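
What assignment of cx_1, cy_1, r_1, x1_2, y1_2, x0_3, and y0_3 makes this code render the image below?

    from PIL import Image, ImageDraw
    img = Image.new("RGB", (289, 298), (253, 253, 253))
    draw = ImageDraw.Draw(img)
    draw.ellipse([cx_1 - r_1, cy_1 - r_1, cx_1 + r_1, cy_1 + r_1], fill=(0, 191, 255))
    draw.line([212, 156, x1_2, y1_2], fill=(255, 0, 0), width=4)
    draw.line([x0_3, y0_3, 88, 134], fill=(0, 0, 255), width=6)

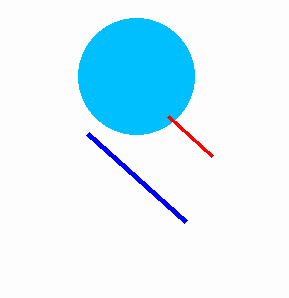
cx_1 = 136
cy_1 = 76
r_1 = 58
x1_2 = 168
y1_2 = 116
x0_3 = 186
y0_3 = 222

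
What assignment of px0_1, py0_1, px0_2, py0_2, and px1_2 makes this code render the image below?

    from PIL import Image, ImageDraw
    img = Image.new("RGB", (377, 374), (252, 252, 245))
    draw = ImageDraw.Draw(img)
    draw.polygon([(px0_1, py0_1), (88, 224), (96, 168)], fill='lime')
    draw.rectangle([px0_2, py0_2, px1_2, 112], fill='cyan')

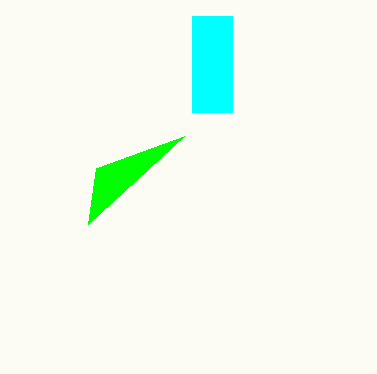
px0_1 = 184, py0_1 = 136, px0_2 = 192, py0_2 = 16, px1_2 = 232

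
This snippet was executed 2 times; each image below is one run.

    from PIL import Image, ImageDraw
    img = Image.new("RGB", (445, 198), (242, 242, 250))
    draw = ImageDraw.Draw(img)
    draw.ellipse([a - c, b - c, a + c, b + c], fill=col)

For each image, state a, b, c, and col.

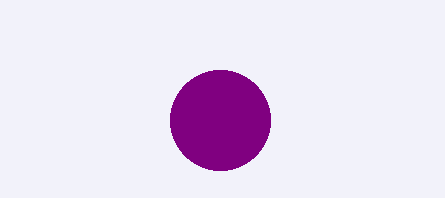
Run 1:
a = 220
b = 120
c = 50
col = 'purple'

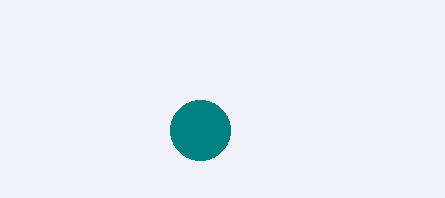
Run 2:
a = 200; b = 130; c = 30; col = 'teal'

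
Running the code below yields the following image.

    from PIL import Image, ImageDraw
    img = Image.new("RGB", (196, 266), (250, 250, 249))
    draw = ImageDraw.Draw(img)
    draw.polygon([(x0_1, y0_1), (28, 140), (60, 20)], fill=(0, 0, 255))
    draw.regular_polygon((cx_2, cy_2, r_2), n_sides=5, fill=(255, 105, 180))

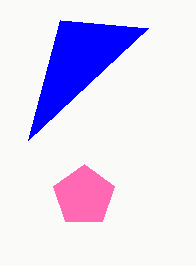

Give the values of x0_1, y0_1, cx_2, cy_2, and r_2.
x0_1 = 148; y0_1 = 28; cx_2 = 84; cy_2 = 196; r_2 = 32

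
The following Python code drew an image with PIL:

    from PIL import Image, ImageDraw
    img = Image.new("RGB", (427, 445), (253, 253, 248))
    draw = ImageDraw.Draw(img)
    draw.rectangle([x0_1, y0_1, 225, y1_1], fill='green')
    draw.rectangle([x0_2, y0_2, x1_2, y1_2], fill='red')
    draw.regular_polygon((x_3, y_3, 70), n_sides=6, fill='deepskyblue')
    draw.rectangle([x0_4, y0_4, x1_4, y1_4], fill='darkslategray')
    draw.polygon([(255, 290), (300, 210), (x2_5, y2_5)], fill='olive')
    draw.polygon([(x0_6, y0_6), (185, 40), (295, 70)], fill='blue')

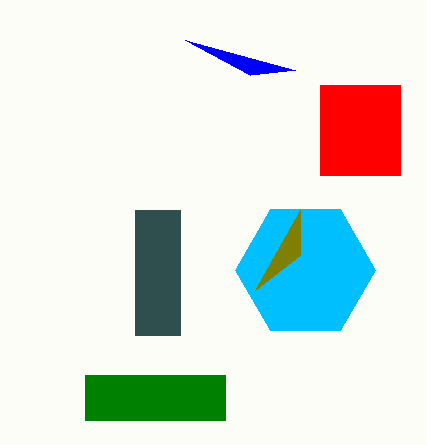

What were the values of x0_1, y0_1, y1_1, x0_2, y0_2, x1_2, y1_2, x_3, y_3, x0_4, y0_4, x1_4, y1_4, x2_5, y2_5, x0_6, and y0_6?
x0_1 = 85; y0_1 = 375; y1_1 = 420; x0_2 = 320; y0_2 = 85; x1_2 = 400; y1_2 = 175; x_3 = 305; y_3 = 270; x0_4 = 135; y0_4 = 210; x1_4 = 180; y1_4 = 335; x2_5 = 300; y2_5 = 255; x0_6 = 250; y0_6 = 75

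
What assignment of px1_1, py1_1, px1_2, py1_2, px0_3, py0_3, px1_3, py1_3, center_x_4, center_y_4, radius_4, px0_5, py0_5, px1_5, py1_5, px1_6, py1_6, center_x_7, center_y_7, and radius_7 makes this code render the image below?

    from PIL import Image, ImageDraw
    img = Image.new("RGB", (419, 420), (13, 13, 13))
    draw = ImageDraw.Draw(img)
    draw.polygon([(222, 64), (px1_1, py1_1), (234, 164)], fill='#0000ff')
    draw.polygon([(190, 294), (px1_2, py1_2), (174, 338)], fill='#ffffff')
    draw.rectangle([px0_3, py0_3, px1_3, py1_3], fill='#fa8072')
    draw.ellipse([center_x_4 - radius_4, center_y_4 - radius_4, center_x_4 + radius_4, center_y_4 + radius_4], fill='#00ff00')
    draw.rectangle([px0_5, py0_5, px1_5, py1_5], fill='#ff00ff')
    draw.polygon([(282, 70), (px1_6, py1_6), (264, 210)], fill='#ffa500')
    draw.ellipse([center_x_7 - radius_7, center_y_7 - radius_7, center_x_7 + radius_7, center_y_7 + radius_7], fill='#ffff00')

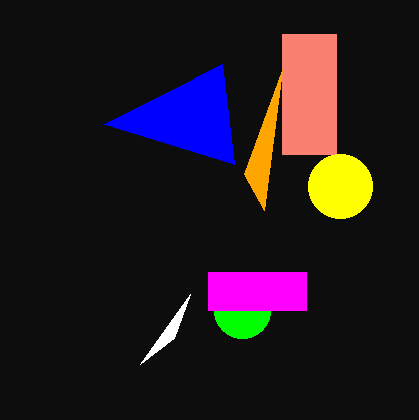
px1_1 = 104
py1_1 = 124
px1_2 = 140
py1_2 = 364
px0_3 = 282
py0_3 = 34
px1_3 = 336
py1_3 = 154
center_x_4 = 242
center_y_4 = 310
radius_4 = 28
px0_5 = 208
py0_5 = 272
px1_5 = 306
py1_5 = 310
px1_6 = 244
py1_6 = 174
center_x_7 = 340
center_y_7 = 186
radius_7 = 32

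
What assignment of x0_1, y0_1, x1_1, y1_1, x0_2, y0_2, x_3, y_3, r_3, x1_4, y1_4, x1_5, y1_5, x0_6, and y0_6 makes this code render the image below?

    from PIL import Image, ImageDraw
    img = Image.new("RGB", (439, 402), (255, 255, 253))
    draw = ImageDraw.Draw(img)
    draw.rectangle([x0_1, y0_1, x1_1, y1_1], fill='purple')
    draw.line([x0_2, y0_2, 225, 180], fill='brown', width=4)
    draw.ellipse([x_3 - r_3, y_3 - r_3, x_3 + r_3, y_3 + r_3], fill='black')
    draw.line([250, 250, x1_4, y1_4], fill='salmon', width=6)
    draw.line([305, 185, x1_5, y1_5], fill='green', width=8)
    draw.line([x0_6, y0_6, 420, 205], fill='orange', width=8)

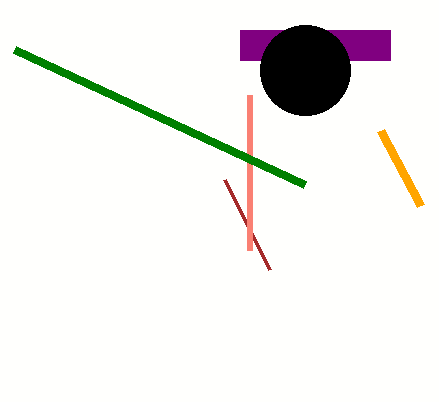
x0_1 = 240, y0_1 = 30, x1_1 = 390, y1_1 = 60, x0_2 = 270, y0_2 = 270, x_3 = 305, y_3 = 70, r_3 = 45, x1_4 = 250, y1_4 = 95, x1_5 = 15, y1_5 = 50, x0_6 = 380, y0_6 = 130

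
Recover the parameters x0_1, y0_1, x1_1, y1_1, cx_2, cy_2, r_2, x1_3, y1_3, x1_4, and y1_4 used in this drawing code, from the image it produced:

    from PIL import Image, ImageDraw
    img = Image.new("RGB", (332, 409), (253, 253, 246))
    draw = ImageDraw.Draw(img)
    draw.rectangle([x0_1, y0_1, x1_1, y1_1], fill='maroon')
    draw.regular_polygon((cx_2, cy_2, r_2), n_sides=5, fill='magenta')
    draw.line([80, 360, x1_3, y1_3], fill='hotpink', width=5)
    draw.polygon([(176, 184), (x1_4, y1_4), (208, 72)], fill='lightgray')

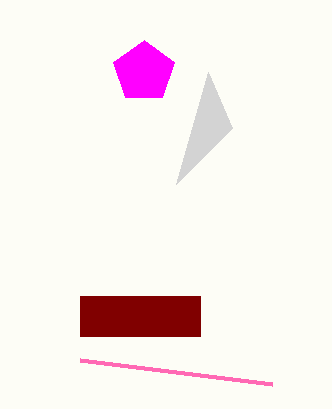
x0_1 = 80; y0_1 = 296; x1_1 = 200; y1_1 = 336; cx_2 = 144; cy_2 = 72; r_2 = 32; x1_3 = 272; y1_3 = 384; x1_4 = 232; y1_4 = 128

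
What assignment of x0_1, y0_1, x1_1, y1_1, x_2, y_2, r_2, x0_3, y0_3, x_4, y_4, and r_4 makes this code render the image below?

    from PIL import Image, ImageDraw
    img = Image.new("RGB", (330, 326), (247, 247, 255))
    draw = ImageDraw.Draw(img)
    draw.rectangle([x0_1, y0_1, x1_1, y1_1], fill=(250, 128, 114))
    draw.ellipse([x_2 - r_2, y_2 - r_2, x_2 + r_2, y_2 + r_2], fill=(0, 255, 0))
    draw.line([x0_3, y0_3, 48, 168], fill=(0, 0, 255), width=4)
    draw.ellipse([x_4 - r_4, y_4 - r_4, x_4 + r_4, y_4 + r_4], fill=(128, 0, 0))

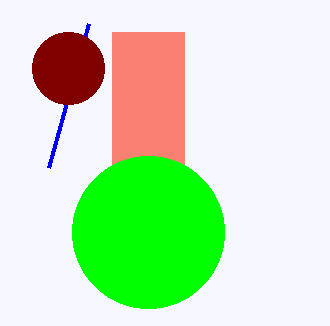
x0_1 = 112
y0_1 = 32
x1_1 = 184
y1_1 = 164
x_2 = 148
y_2 = 232
r_2 = 76
x0_3 = 88
y0_3 = 24
x_4 = 68
y_4 = 68
r_4 = 36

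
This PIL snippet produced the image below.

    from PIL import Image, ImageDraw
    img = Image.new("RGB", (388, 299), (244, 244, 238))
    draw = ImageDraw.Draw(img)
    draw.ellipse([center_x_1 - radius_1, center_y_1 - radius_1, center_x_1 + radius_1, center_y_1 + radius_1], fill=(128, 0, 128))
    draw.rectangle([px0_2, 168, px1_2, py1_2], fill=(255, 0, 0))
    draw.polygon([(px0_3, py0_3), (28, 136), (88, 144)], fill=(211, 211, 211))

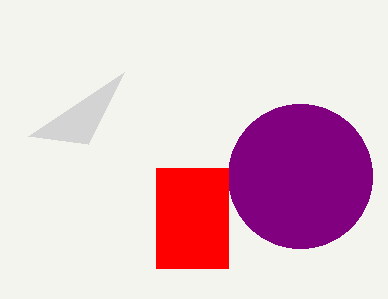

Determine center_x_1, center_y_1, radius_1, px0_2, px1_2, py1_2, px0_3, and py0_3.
center_x_1 = 300, center_y_1 = 176, radius_1 = 72, px0_2 = 156, px1_2 = 228, py1_2 = 268, px0_3 = 124, py0_3 = 72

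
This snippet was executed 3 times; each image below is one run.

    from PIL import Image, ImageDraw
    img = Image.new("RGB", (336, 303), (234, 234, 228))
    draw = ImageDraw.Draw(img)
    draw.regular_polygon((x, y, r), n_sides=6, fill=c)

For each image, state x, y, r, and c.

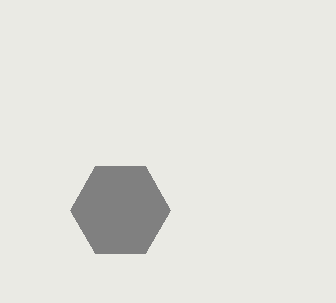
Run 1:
x = 120, y = 210, r = 50, c = 'gray'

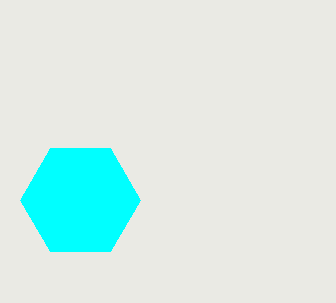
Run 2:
x = 80; y = 200; r = 60; c = 'cyan'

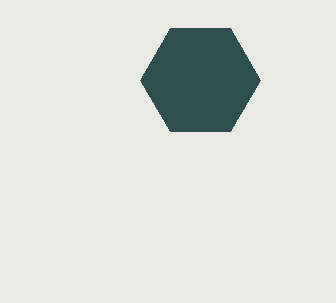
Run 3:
x = 200, y = 80, r = 60, c = 'darkslategray'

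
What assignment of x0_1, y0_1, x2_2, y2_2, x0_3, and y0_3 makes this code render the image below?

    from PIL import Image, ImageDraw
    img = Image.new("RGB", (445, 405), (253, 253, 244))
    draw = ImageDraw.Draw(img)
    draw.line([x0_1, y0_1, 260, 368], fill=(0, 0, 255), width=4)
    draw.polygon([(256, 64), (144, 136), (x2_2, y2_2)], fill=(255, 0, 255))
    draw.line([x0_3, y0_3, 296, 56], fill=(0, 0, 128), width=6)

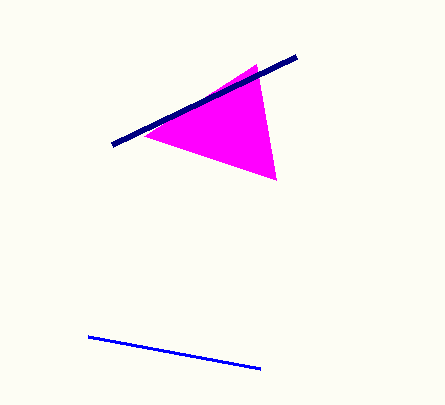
x0_1 = 88
y0_1 = 336
x2_2 = 276
y2_2 = 180
x0_3 = 112
y0_3 = 144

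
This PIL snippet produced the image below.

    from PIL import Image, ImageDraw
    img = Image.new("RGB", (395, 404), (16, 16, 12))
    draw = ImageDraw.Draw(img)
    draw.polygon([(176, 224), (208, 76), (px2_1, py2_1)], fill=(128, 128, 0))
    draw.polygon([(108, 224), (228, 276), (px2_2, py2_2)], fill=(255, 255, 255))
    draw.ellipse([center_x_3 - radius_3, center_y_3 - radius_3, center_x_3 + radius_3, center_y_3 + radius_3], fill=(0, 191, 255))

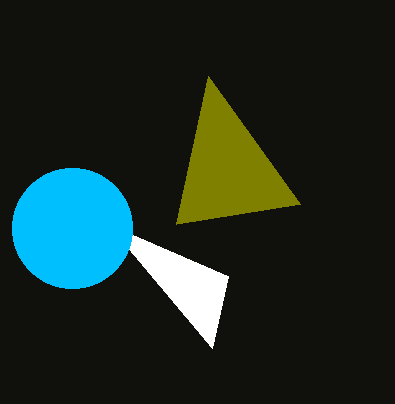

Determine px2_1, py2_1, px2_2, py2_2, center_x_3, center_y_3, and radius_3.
px2_1 = 300; py2_1 = 204; px2_2 = 212; py2_2 = 348; center_x_3 = 72; center_y_3 = 228; radius_3 = 60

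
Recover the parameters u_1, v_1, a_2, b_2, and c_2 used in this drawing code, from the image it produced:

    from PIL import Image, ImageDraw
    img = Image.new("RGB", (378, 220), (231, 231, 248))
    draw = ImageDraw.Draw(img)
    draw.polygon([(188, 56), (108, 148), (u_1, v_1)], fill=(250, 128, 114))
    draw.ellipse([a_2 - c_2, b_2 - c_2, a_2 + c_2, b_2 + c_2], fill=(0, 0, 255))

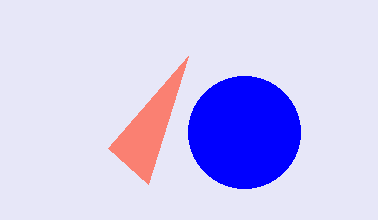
u_1 = 148, v_1 = 184, a_2 = 244, b_2 = 132, c_2 = 56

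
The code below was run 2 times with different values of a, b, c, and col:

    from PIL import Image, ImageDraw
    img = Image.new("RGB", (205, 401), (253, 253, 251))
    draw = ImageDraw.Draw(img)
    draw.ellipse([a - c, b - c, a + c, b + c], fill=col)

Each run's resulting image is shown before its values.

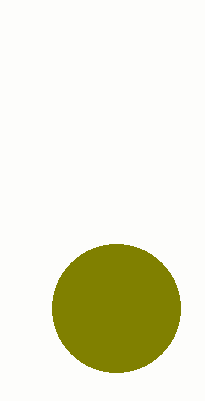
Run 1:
a = 116, b = 308, c = 64, col = 'olive'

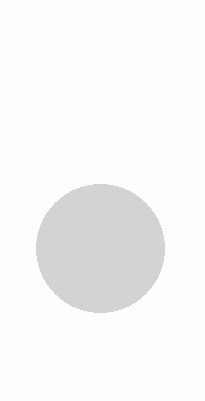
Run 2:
a = 100
b = 248
c = 64
col = 'lightgray'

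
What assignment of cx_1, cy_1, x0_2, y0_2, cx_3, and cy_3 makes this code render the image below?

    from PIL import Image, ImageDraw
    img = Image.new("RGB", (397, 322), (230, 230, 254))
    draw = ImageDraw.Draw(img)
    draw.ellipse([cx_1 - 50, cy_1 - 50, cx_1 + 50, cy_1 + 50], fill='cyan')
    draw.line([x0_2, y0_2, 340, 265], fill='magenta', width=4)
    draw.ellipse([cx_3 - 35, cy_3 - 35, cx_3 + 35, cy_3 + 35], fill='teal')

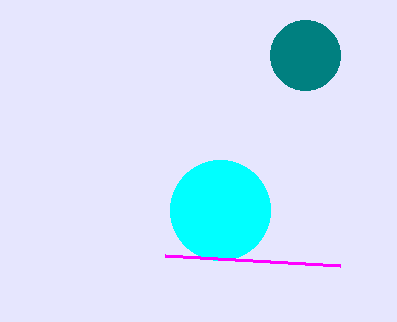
cx_1 = 220; cy_1 = 210; x0_2 = 165; y0_2 = 255; cx_3 = 305; cy_3 = 55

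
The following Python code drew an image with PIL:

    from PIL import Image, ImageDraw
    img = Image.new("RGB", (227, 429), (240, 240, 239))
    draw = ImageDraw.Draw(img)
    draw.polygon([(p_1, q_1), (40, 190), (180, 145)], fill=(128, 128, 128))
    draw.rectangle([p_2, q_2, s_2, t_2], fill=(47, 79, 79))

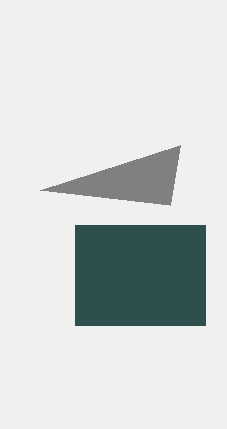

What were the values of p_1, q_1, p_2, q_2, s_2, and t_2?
p_1 = 170
q_1 = 205
p_2 = 75
q_2 = 225
s_2 = 205
t_2 = 325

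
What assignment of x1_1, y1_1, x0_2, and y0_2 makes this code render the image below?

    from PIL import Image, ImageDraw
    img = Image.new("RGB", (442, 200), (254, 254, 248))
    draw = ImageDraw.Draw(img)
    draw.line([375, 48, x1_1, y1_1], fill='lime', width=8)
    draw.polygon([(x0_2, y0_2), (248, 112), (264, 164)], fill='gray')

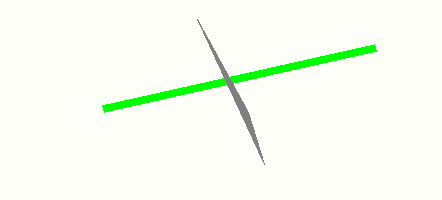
x1_1 = 103
y1_1 = 109
x0_2 = 197
y0_2 = 19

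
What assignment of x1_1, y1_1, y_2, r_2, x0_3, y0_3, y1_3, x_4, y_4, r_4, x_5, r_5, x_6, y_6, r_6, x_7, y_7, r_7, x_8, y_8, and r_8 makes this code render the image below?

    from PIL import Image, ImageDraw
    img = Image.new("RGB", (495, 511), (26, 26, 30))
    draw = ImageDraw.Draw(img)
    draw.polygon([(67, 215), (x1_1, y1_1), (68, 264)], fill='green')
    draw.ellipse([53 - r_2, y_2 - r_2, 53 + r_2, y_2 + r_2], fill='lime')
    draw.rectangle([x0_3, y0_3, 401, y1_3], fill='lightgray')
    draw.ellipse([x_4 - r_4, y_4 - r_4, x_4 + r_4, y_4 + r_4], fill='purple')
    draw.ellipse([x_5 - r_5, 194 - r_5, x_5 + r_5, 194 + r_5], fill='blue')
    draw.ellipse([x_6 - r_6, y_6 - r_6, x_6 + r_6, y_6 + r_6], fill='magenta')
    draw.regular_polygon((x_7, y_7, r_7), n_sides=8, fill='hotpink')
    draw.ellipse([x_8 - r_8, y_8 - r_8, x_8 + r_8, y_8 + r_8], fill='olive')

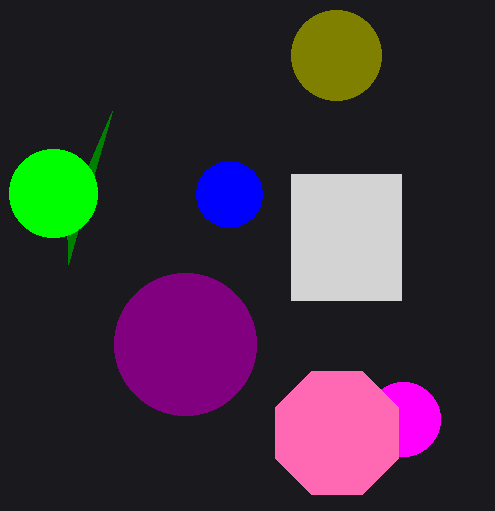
x1_1 = 112
y1_1 = 111
y_2 = 193
r_2 = 44
x0_3 = 291
y0_3 = 174
y1_3 = 300
x_4 = 185
y_4 = 344
r_4 = 71
x_5 = 229
r_5 = 33
x_6 = 403
y_6 = 419
r_6 = 37
x_7 = 337
y_7 = 433
r_7 = 67
x_8 = 336
y_8 = 55
r_8 = 45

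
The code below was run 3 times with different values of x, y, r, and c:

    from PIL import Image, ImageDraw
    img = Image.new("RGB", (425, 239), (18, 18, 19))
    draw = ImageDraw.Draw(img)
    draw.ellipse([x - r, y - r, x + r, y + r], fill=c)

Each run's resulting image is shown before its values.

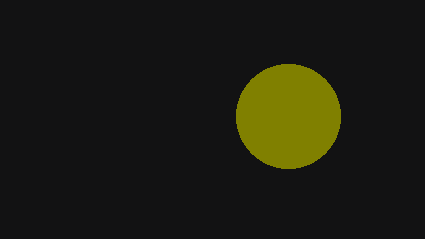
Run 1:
x = 288; y = 116; r = 52; c = 'olive'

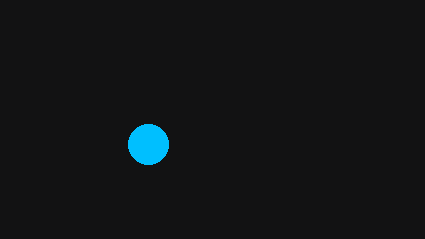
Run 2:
x = 148, y = 144, r = 20, c = 'deepskyblue'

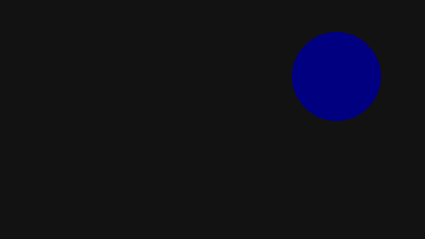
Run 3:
x = 336, y = 76, r = 44, c = 'navy'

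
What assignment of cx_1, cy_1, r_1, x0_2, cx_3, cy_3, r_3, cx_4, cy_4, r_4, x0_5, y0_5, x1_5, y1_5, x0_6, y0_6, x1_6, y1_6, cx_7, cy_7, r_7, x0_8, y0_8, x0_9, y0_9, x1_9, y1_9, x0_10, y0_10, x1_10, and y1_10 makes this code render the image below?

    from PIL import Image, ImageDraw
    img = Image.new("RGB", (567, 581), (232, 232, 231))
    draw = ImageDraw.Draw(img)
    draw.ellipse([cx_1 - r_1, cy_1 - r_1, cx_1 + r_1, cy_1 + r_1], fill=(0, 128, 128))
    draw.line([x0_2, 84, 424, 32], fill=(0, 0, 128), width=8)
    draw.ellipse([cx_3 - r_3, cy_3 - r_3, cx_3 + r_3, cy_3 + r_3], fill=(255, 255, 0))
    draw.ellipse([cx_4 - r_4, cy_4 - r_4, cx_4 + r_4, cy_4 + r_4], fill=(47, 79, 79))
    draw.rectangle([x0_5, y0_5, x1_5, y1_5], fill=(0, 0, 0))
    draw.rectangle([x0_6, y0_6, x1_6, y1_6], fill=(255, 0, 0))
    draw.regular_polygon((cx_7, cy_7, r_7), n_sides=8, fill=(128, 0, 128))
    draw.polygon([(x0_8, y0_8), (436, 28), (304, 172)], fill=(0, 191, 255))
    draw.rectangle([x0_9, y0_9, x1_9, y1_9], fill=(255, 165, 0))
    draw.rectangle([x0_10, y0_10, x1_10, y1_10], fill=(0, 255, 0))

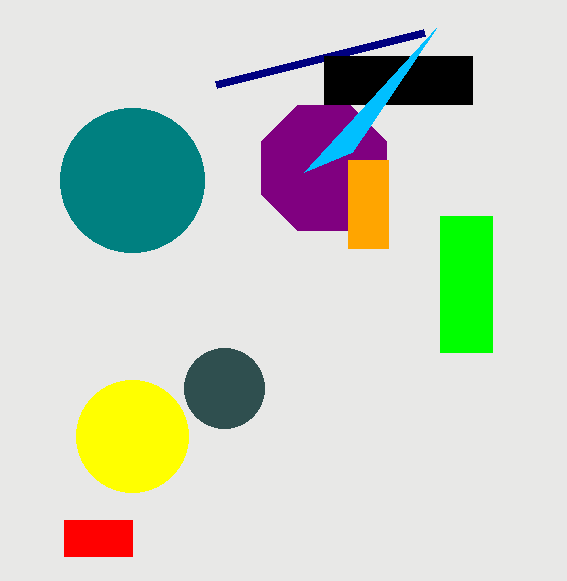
cx_1 = 132; cy_1 = 180; r_1 = 72; x0_2 = 216; cx_3 = 132; cy_3 = 436; r_3 = 56; cx_4 = 224; cy_4 = 388; r_4 = 40; x0_5 = 324; y0_5 = 56; x1_5 = 472; y1_5 = 104; x0_6 = 64; y0_6 = 520; x1_6 = 132; y1_6 = 556; cx_7 = 324; cy_7 = 168; r_7 = 68; x0_8 = 352; y0_8 = 152; x0_9 = 348; y0_9 = 160; x1_9 = 388; y1_9 = 248; x0_10 = 440; y0_10 = 216; x1_10 = 492; y1_10 = 352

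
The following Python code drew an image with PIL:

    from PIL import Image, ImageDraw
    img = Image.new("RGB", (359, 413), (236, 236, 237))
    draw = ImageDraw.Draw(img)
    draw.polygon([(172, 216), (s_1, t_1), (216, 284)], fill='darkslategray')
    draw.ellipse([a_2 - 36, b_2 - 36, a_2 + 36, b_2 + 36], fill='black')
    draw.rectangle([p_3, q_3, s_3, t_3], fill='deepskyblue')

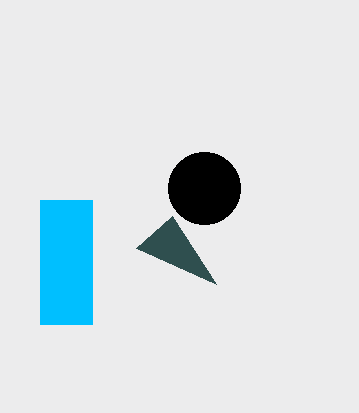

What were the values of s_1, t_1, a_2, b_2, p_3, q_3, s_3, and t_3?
s_1 = 136
t_1 = 248
a_2 = 204
b_2 = 188
p_3 = 40
q_3 = 200
s_3 = 92
t_3 = 324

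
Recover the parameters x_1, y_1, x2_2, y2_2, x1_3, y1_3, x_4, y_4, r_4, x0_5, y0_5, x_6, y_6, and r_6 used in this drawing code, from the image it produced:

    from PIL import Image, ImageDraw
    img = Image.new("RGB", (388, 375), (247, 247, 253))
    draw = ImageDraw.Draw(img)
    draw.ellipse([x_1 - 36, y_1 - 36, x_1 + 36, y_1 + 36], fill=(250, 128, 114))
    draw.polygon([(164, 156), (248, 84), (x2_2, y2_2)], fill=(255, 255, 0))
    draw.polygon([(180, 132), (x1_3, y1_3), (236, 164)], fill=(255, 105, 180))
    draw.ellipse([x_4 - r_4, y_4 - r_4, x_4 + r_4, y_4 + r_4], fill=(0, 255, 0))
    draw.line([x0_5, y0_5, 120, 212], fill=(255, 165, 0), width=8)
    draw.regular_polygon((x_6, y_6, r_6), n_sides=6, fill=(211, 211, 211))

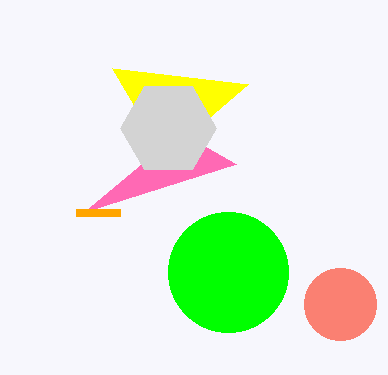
x_1 = 340
y_1 = 304
x2_2 = 112
y2_2 = 68
x1_3 = 84
y1_3 = 212
x_4 = 228
y_4 = 272
r_4 = 60
x0_5 = 76
y0_5 = 212
x_6 = 168
y_6 = 128
r_6 = 48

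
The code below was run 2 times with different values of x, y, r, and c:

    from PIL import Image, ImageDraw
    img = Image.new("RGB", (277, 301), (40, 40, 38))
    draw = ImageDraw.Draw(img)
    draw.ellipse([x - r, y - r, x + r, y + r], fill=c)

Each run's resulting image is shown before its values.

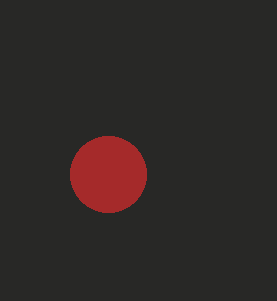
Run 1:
x = 108, y = 174, r = 38, c = 'brown'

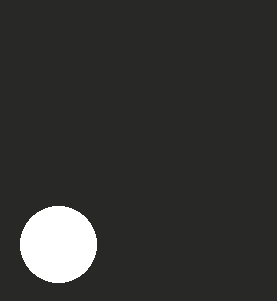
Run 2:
x = 58; y = 244; r = 38; c = 'white'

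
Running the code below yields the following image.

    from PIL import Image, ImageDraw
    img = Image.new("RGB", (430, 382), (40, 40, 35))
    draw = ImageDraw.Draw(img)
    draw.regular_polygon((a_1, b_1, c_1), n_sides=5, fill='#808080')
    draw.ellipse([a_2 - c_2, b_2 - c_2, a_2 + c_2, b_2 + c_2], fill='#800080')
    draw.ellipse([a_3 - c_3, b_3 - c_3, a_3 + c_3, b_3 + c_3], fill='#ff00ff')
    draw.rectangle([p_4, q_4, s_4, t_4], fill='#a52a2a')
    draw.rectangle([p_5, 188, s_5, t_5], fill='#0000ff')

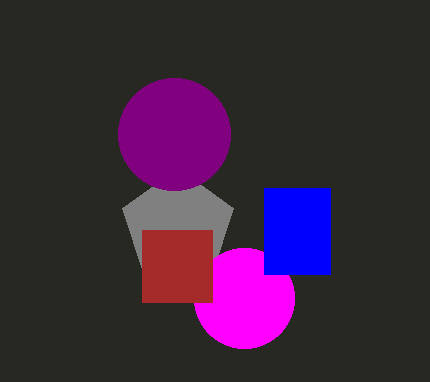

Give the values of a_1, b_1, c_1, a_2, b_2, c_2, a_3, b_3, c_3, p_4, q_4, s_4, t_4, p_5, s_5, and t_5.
a_1 = 178; b_1 = 226; c_1 = 58; a_2 = 174; b_2 = 134; c_2 = 56; a_3 = 244; b_3 = 298; c_3 = 50; p_4 = 142; q_4 = 230; s_4 = 212; t_4 = 302; p_5 = 264; s_5 = 330; t_5 = 274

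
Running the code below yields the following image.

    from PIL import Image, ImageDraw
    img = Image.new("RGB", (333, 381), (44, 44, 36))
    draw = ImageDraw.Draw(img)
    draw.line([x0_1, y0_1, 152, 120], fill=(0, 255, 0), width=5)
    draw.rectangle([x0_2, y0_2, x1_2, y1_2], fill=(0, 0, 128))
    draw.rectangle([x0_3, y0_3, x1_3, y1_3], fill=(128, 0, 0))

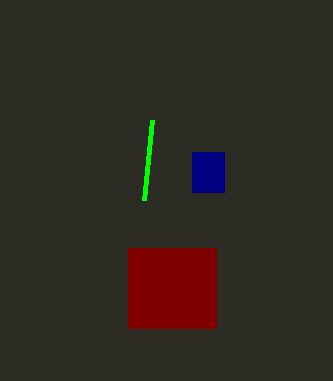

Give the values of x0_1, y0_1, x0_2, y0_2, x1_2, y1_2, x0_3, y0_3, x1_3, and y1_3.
x0_1 = 144; y0_1 = 200; x0_2 = 192; y0_2 = 152; x1_2 = 224; y1_2 = 192; x0_3 = 128; y0_3 = 248; x1_3 = 216; y1_3 = 328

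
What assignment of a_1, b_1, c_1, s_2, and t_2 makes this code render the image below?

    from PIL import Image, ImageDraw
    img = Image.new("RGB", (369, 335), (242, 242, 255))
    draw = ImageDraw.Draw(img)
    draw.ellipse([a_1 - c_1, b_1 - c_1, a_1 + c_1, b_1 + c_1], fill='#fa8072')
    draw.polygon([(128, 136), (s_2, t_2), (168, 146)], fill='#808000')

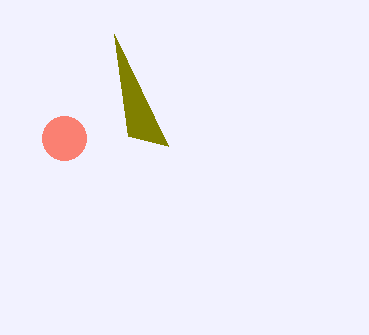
a_1 = 64, b_1 = 138, c_1 = 22, s_2 = 114, t_2 = 34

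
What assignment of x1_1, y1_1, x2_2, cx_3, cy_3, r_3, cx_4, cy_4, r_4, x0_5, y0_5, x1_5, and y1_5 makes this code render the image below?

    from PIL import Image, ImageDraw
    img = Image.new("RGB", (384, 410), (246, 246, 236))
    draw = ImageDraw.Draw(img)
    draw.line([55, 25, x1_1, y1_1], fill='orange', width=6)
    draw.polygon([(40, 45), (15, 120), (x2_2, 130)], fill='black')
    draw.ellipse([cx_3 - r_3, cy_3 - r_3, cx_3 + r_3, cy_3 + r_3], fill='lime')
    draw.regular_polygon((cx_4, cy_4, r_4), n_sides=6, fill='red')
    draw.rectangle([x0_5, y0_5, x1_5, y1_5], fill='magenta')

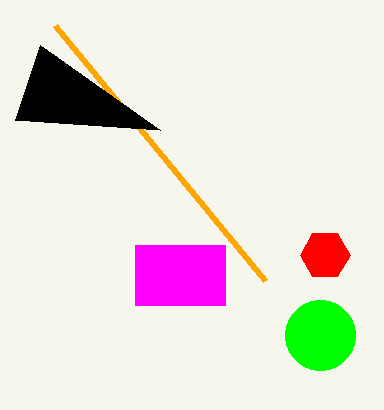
x1_1 = 265
y1_1 = 280
x2_2 = 160
cx_3 = 320
cy_3 = 335
r_3 = 35
cx_4 = 325
cy_4 = 255
r_4 = 25
x0_5 = 135
y0_5 = 245
x1_5 = 225
y1_5 = 305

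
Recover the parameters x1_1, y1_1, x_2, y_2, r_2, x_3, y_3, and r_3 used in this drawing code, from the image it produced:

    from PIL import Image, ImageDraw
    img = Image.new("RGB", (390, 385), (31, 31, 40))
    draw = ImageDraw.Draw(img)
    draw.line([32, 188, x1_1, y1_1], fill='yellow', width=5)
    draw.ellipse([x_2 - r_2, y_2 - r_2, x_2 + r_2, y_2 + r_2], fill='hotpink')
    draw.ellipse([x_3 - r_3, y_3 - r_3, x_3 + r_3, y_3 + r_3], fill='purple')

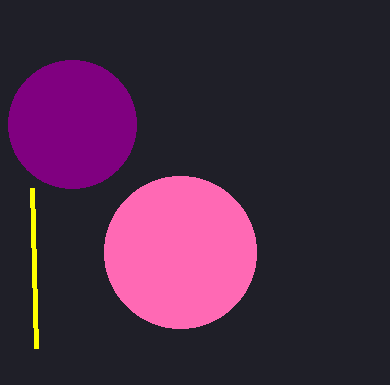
x1_1 = 36; y1_1 = 348; x_2 = 180; y_2 = 252; r_2 = 76; x_3 = 72; y_3 = 124; r_3 = 64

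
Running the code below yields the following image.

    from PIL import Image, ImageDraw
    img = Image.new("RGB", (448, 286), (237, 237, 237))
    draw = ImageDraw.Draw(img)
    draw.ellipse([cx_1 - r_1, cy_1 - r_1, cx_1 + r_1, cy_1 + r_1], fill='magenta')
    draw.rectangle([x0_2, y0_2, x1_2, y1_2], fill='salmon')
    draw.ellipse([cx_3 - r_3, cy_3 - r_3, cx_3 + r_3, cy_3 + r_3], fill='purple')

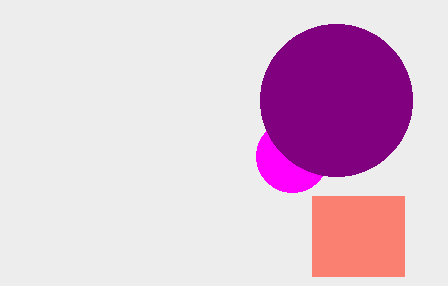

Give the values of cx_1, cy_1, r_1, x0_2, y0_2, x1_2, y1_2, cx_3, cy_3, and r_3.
cx_1 = 292; cy_1 = 156; r_1 = 36; x0_2 = 312; y0_2 = 196; x1_2 = 404; y1_2 = 276; cx_3 = 336; cy_3 = 100; r_3 = 76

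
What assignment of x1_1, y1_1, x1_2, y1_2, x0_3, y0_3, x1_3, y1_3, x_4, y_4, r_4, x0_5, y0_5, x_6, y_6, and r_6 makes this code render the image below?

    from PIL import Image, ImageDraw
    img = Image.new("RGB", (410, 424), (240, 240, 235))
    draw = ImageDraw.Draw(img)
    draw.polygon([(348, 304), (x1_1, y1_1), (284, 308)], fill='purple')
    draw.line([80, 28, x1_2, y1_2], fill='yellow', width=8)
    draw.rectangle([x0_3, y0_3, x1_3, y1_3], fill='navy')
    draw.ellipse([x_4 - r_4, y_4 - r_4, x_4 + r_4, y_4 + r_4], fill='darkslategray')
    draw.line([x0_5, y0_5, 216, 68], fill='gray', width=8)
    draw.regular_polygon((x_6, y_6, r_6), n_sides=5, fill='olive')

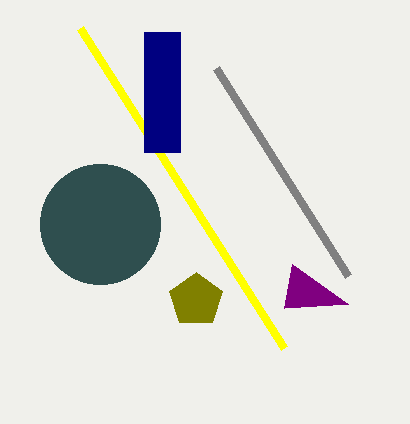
x1_1 = 292
y1_1 = 264
x1_2 = 284
y1_2 = 348
x0_3 = 144
y0_3 = 32
x1_3 = 180
y1_3 = 152
x_4 = 100
y_4 = 224
r_4 = 60
x0_5 = 348
y0_5 = 276
x_6 = 196
y_6 = 300
r_6 = 28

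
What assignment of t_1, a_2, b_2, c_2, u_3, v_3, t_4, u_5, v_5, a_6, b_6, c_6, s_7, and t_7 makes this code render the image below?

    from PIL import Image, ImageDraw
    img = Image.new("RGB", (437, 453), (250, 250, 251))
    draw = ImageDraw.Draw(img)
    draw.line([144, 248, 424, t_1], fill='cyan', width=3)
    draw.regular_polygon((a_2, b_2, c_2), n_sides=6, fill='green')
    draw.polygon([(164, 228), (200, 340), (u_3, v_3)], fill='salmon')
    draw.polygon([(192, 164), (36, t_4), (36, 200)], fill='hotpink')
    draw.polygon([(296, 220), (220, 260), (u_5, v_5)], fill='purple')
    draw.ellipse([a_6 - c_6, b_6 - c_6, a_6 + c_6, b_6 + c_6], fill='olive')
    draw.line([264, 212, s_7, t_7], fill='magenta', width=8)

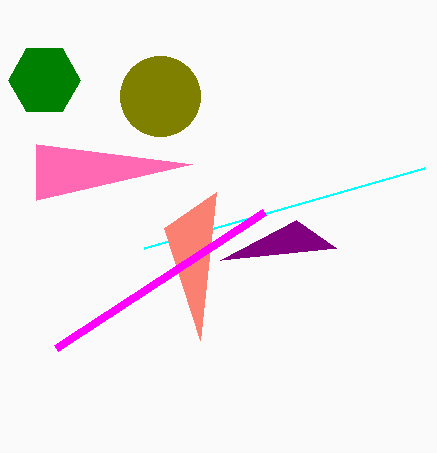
t_1 = 168
a_2 = 44
b_2 = 80
c_2 = 36
u_3 = 216
v_3 = 192
t_4 = 144
u_5 = 336
v_5 = 248
a_6 = 160
b_6 = 96
c_6 = 40
s_7 = 56
t_7 = 348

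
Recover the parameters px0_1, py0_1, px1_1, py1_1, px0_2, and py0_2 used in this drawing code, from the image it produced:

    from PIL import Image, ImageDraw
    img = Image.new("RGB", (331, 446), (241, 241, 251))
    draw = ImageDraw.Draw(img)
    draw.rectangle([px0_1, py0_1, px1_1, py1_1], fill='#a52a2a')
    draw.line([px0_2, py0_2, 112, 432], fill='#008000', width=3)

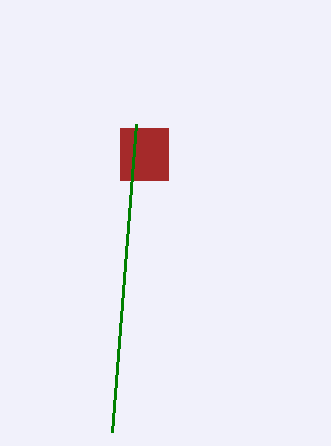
px0_1 = 120; py0_1 = 128; px1_1 = 168; py1_1 = 180; px0_2 = 136; py0_2 = 124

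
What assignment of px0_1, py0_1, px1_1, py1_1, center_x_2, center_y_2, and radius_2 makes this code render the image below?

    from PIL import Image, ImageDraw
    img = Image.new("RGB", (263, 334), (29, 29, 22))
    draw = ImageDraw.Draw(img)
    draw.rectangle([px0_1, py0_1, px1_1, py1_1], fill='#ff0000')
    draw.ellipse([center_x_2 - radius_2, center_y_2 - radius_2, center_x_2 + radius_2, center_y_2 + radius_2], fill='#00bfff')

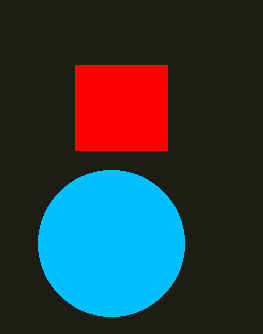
px0_1 = 75, py0_1 = 65, px1_1 = 167, py1_1 = 150, center_x_2 = 111, center_y_2 = 243, radius_2 = 73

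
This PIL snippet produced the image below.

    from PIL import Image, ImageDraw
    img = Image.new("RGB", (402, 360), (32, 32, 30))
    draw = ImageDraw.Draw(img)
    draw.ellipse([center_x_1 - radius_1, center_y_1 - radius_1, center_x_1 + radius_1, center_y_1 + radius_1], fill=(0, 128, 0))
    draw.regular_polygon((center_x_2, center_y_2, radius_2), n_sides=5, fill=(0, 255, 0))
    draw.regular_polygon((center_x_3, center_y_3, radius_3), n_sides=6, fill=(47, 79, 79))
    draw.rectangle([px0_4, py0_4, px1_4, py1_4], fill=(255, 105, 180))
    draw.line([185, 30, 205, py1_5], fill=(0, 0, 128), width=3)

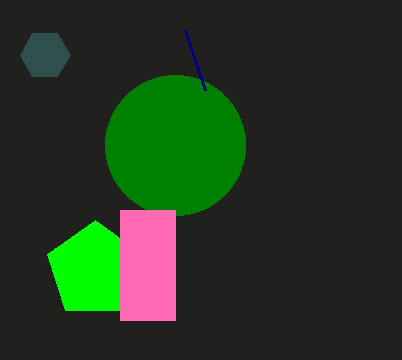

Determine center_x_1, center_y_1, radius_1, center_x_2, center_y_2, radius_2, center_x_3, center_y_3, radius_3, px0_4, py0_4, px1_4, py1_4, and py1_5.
center_x_1 = 175; center_y_1 = 145; radius_1 = 70; center_x_2 = 95; center_y_2 = 270; radius_2 = 50; center_x_3 = 45; center_y_3 = 55; radius_3 = 25; px0_4 = 120; py0_4 = 210; px1_4 = 175; py1_4 = 320; py1_5 = 90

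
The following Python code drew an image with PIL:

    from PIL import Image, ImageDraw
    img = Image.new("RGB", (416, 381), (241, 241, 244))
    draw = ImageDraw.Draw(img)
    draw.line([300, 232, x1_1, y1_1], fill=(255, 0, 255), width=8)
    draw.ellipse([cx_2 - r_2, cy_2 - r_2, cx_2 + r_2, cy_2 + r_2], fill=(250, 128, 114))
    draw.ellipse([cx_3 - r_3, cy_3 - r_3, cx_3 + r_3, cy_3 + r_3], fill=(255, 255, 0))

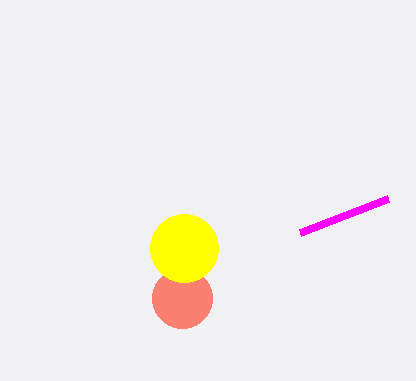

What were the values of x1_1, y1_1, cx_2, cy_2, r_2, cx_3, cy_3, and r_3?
x1_1 = 388
y1_1 = 198
cx_2 = 182
cy_2 = 298
r_2 = 30
cx_3 = 184
cy_3 = 248
r_3 = 34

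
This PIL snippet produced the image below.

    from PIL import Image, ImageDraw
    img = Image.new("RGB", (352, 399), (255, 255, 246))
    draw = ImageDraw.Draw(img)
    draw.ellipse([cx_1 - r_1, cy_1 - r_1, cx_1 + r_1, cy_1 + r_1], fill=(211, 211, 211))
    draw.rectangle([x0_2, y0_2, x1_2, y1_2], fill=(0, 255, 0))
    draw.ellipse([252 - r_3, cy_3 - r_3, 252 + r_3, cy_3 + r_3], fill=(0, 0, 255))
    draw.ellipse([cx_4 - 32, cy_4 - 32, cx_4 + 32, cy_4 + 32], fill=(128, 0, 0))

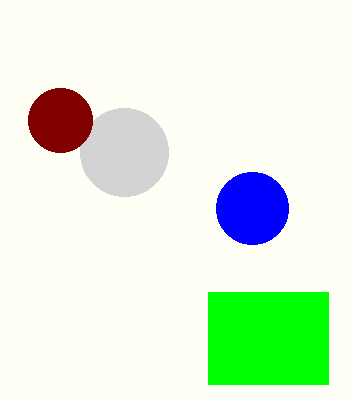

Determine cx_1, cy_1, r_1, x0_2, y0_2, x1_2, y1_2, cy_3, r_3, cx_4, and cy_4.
cx_1 = 124; cy_1 = 152; r_1 = 44; x0_2 = 208; y0_2 = 292; x1_2 = 328; y1_2 = 384; cy_3 = 208; r_3 = 36; cx_4 = 60; cy_4 = 120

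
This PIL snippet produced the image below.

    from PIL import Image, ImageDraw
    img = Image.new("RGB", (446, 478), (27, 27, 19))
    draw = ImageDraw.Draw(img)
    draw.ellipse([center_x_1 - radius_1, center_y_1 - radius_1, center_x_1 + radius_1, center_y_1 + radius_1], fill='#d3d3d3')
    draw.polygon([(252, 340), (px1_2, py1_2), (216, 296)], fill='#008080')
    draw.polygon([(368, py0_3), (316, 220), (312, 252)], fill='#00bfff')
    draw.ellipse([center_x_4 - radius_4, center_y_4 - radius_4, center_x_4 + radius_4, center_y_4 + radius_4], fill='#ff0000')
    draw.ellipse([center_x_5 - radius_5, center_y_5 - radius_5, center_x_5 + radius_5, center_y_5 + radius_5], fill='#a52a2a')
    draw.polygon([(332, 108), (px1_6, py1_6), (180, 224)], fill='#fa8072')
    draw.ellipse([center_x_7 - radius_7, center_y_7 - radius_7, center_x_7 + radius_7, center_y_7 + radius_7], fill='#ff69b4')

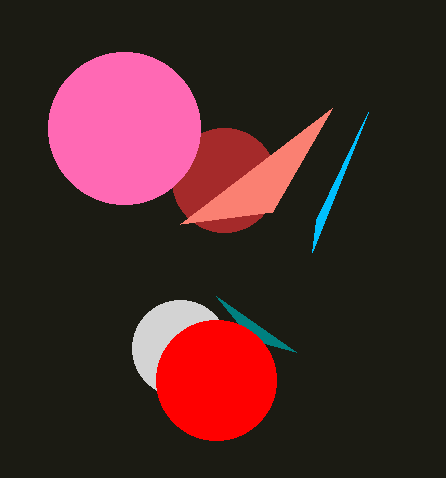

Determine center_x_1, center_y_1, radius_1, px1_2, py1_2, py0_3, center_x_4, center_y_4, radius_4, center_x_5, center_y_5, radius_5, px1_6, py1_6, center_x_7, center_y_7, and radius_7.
center_x_1 = 180; center_y_1 = 348; radius_1 = 48; px1_2 = 296; py1_2 = 352; py0_3 = 112; center_x_4 = 216; center_y_4 = 380; radius_4 = 60; center_x_5 = 224; center_y_5 = 180; radius_5 = 52; px1_6 = 272; py1_6 = 212; center_x_7 = 124; center_y_7 = 128; radius_7 = 76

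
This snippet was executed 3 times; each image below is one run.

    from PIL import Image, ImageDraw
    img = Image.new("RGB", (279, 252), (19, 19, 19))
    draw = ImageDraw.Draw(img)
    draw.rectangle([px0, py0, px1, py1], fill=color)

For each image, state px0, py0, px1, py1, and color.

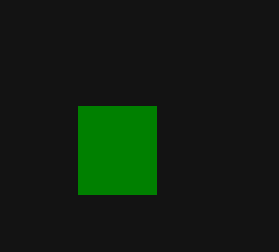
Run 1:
px0 = 78, py0 = 106, px1 = 156, py1 = 194, color = 'green'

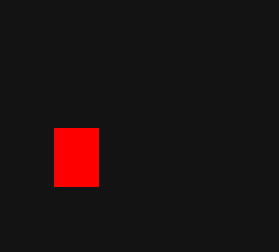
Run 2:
px0 = 54, py0 = 128, px1 = 98, py1 = 186, color = 'red'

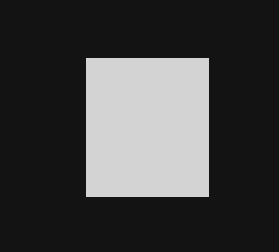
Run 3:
px0 = 86; py0 = 58; px1 = 208; py1 = 196; color = 'lightgray'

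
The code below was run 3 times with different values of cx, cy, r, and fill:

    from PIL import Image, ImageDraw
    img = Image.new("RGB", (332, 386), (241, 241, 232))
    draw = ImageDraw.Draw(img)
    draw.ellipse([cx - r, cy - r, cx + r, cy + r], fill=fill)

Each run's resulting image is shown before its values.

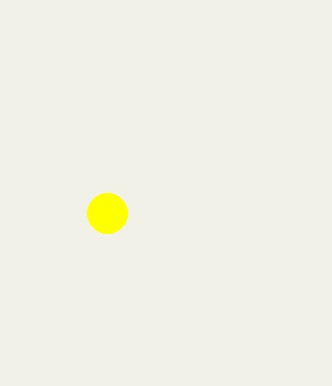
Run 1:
cx = 107
cy = 213
r = 20
fill = 'yellow'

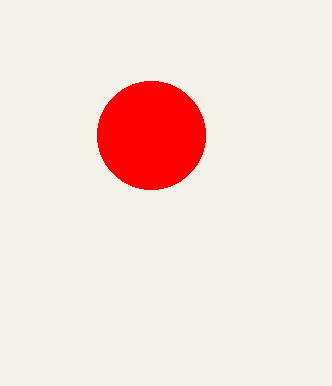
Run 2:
cx = 151, cy = 135, r = 54, fill = 'red'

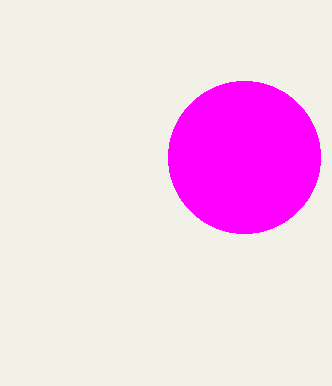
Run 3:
cx = 244; cy = 157; r = 76; fill = 'magenta'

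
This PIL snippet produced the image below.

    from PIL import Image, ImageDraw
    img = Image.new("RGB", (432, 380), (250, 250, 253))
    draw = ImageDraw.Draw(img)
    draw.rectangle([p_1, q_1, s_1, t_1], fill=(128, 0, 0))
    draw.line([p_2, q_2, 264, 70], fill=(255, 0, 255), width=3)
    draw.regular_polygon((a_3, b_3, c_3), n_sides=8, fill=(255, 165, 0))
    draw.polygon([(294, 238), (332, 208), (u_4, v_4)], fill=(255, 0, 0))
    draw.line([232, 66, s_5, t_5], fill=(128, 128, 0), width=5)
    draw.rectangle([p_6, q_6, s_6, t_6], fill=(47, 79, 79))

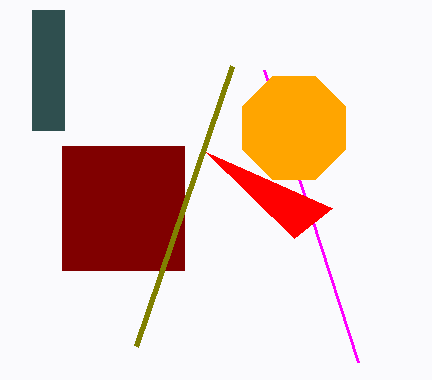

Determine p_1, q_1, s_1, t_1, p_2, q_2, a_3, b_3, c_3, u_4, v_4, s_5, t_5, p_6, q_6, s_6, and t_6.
p_1 = 62; q_1 = 146; s_1 = 184; t_1 = 270; p_2 = 358; q_2 = 362; a_3 = 294; b_3 = 128; c_3 = 56; u_4 = 206; v_4 = 152; s_5 = 136; t_5 = 346; p_6 = 32; q_6 = 10; s_6 = 64; t_6 = 130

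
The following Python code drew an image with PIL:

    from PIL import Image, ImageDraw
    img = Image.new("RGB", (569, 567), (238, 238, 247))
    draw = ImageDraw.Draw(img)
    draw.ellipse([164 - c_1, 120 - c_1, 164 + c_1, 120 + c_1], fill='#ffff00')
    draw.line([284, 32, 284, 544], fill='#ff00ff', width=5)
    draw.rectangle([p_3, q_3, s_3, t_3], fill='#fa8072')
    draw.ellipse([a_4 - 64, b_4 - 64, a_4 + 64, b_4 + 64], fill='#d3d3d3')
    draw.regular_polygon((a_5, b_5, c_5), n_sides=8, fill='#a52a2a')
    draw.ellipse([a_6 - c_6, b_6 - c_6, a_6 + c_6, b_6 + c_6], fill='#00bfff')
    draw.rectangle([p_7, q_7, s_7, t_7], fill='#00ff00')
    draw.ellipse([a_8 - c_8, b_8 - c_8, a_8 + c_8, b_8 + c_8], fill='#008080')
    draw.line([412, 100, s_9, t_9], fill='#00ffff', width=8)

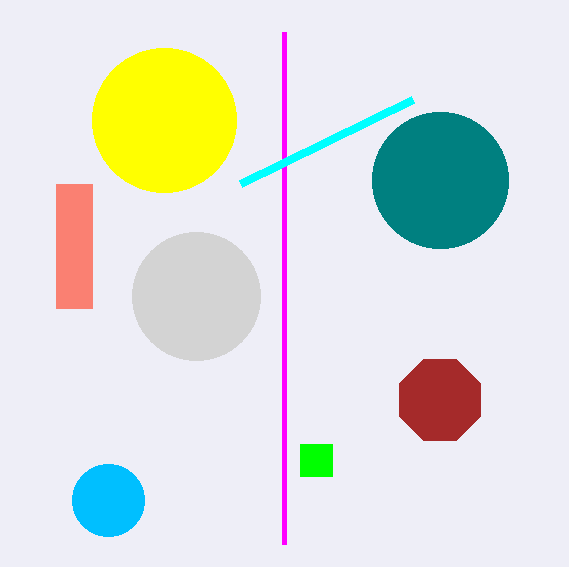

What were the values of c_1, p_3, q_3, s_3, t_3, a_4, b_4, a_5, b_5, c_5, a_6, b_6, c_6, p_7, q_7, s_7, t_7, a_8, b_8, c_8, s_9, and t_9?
c_1 = 72; p_3 = 56; q_3 = 184; s_3 = 92; t_3 = 308; a_4 = 196; b_4 = 296; a_5 = 440; b_5 = 400; c_5 = 44; a_6 = 108; b_6 = 500; c_6 = 36; p_7 = 300; q_7 = 444; s_7 = 332; t_7 = 476; a_8 = 440; b_8 = 180; c_8 = 68; s_9 = 240; t_9 = 184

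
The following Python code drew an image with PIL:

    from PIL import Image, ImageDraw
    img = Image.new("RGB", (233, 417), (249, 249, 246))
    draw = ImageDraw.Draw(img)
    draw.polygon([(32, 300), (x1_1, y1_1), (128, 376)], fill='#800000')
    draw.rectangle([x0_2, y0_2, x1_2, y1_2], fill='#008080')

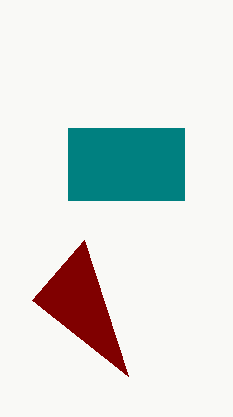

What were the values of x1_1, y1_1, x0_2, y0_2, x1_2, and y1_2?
x1_1 = 84; y1_1 = 240; x0_2 = 68; y0_2 = 128; x1_2 = 184; y1_2 = 200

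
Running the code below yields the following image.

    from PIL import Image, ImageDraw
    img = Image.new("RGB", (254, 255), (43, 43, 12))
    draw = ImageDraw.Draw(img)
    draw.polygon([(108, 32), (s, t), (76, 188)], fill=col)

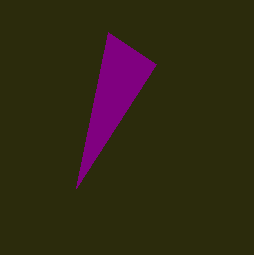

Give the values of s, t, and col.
s = 156; t = 64; col = 'purple'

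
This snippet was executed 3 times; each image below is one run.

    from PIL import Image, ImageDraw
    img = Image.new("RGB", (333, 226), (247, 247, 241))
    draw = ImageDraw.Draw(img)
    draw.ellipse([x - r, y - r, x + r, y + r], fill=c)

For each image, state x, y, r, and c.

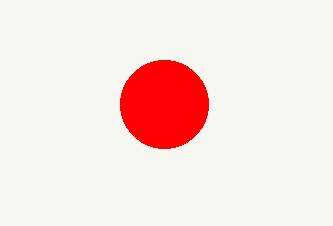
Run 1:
x = 164, y = 104, r = 44, c = 'red'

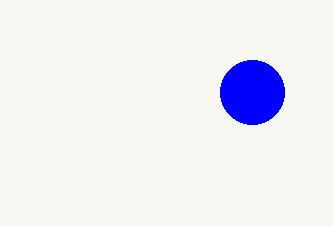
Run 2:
x = 252, y = 92, r = 32, c = 'blue'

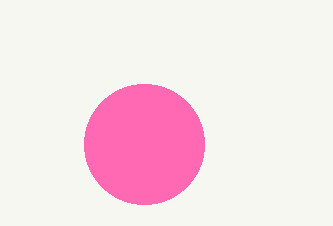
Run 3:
x = 144
y = 144
r = 60
c = 'hotpink'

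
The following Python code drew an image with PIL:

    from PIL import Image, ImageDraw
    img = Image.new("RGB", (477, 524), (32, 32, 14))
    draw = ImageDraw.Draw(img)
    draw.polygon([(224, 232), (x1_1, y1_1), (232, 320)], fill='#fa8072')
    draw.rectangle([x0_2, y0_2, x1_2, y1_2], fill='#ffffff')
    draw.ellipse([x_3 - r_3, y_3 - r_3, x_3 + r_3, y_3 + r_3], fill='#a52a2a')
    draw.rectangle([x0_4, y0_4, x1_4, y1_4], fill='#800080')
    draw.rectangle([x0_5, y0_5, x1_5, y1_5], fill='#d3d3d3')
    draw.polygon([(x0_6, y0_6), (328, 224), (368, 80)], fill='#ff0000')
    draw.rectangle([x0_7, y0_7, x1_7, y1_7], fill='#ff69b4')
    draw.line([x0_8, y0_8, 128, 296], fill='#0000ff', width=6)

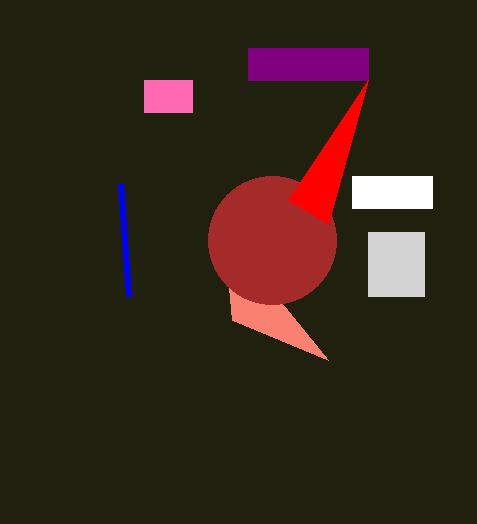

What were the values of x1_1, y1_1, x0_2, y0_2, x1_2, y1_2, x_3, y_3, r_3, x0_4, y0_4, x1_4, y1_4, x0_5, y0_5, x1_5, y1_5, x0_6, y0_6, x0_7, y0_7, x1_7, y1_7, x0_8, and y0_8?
x1_1 = 328, y1_1 = 360, x0_2 = 352, y0_2 = 176, x1_2 = 432, y1_2 = 208, x_3 = 272, y_3 = 240, r_3 = 64, x0_4 = 248, y0_4 = 48, x1_4 = 368, y1_4 = 80, x0_5 = 368, y0_5 = 232, x1_5 = 424, y1_5 = 296, x0_6 = 288, y0_6 = 200, x0_7 = 144, y0_7 = 80, x1_7 = 192, y1_7 = 112, x0_8 = 120, y0_8 = 184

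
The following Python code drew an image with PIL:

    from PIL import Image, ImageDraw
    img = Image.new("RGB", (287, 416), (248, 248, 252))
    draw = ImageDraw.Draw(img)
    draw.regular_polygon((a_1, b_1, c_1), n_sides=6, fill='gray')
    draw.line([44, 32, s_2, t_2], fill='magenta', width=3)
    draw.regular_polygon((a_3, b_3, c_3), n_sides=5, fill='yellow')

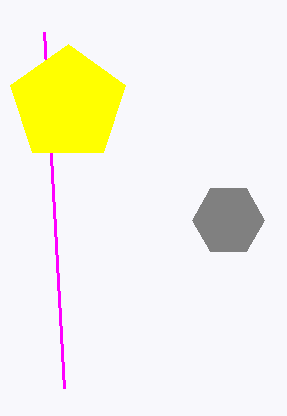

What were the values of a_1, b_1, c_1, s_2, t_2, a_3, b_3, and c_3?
a_1 = 228; b_1 = 220; c_1 = 36; s_2 = 64; t_2 = 388; a_3 = 68; b_3 = 104; c_3 = 60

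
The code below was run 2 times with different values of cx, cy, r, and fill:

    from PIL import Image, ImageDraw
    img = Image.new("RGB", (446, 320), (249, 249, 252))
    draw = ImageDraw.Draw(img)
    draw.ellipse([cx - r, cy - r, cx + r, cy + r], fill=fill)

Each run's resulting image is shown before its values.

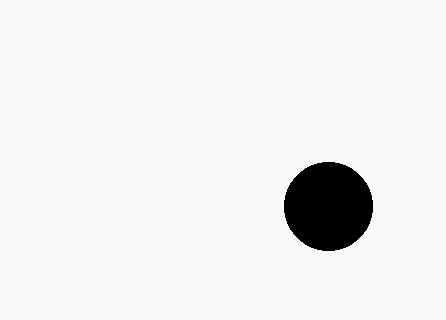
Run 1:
cx = 328, cy = 206, r = 44, fill = 'black'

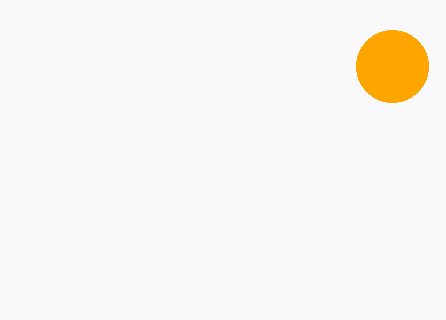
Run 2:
cx = 392, cy = 66, r = 36, fill = 'orange'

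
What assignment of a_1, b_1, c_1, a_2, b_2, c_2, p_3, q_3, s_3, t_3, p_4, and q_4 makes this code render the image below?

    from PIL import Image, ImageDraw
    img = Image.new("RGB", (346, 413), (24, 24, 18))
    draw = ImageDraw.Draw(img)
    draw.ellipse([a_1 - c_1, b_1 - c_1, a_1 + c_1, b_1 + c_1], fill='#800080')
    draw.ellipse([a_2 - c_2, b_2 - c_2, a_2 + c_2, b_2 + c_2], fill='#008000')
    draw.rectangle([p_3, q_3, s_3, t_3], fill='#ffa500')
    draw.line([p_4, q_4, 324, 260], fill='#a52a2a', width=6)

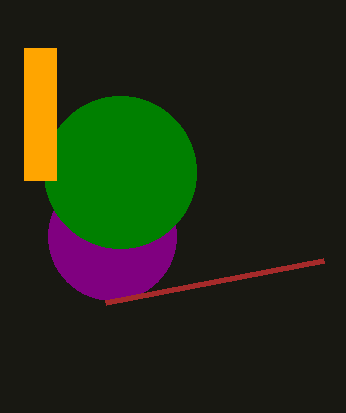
a_1 = 112
b_1 = 236
c_1 = 64
a_2 = 120
b_2 = 172
c_2 = 76
p_3 = 24
q_3 = 48
s_3 = 56
t_3 = 180
p_4 = 106
q_4 = 302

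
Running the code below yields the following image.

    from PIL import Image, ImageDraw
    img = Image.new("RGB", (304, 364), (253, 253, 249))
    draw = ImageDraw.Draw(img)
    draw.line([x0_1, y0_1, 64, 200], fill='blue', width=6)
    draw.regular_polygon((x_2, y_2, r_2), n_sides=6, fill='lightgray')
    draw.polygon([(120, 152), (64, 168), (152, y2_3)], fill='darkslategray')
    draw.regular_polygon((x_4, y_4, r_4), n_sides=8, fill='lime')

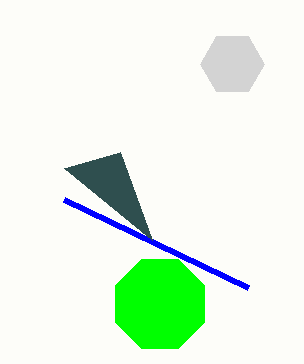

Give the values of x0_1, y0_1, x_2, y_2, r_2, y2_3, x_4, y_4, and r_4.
x0_1 = 248
y0_1 = 288
x_2 = 232
y_2 = 64
r_2 = 32
y2_3 = 240
x_4 = 160
y_4 = 304
r_4 = 48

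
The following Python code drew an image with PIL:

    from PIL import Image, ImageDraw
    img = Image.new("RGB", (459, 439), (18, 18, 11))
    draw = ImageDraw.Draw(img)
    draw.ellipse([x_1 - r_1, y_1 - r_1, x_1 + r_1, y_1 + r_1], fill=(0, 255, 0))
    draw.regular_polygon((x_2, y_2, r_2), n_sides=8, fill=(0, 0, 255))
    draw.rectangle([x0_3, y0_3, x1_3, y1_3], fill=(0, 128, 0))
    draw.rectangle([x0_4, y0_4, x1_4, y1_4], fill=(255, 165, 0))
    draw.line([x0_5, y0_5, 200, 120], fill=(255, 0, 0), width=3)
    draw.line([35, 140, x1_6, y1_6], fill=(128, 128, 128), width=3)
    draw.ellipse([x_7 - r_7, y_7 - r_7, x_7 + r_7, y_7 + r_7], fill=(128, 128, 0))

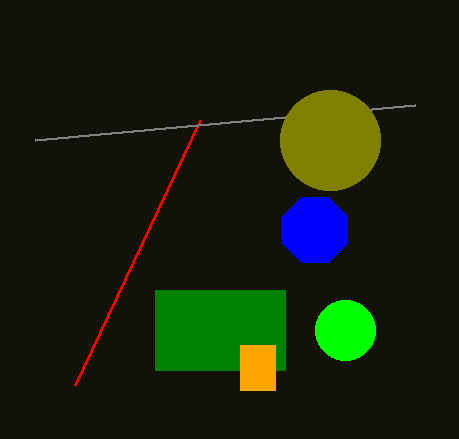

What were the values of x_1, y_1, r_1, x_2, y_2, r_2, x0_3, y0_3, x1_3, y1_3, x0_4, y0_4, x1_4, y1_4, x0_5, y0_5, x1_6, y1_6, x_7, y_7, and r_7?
x_1 = 345
y_1 = 330
r_1 = 30
x_2 = 315
y_2 = 230
r_2 = 35
x0_3 = 155
y0_3 = 290
x1_3 = 285
y1_3 = 370
x0_4 = 240
y0_4 = 345
x1_4 = 275
y1_4 = 390
x0_5 = 75
y0_5 = 385
x1_6 = 415
y1_6 = 105
x_7 = 330
y_7 = 140
r_7 = 50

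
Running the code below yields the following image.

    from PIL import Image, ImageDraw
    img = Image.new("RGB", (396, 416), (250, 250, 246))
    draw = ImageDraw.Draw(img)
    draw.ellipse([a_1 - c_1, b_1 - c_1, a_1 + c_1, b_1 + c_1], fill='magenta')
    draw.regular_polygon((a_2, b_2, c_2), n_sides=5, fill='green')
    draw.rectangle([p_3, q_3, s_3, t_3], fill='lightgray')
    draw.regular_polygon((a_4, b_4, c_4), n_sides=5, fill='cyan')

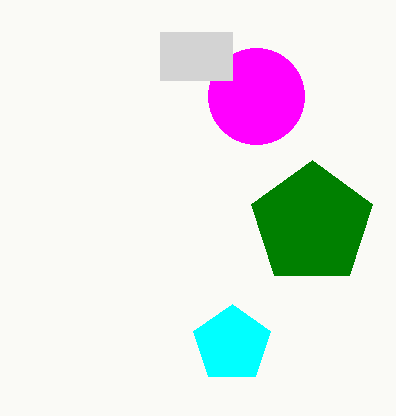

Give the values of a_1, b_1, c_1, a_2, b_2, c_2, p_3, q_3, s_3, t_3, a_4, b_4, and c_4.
a_1 = 256, b_1 = 96, c_1 = 48, a_2 = 312, b_2 = 224, c_2 = 64, p_3 = 160, q_3 = 32, s_3 = 232, t_3 = 80, a_4 = 232, b_4 = 344, c_4 = 40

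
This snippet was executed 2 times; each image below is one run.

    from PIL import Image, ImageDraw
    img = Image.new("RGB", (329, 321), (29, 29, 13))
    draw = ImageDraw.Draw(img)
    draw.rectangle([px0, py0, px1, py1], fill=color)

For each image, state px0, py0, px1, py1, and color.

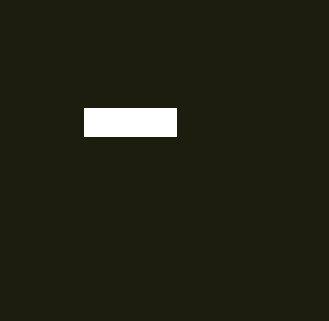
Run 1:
px0 = 84, py0 = 108, px1 = 176, py1 = 136, color = 'white'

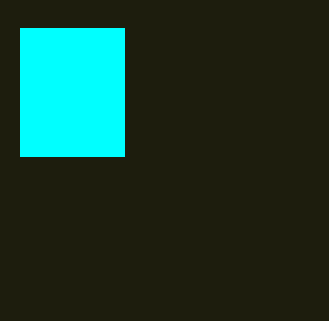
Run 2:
px0 = 20; py0 = 28; px1 = 124; py1 = 156; color = 'cyan'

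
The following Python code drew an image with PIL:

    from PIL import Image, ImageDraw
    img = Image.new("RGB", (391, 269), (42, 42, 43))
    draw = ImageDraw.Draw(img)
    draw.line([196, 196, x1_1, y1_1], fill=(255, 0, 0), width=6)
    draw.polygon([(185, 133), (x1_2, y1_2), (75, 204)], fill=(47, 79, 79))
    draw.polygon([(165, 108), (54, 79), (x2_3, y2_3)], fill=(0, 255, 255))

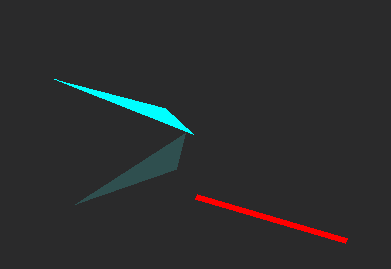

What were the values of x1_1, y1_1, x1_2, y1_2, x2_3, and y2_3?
x1_1 = 346; y1_1 = 240; x1_2 = 176; y1_2 = 169; x2_3 = 193; y2_3 = 134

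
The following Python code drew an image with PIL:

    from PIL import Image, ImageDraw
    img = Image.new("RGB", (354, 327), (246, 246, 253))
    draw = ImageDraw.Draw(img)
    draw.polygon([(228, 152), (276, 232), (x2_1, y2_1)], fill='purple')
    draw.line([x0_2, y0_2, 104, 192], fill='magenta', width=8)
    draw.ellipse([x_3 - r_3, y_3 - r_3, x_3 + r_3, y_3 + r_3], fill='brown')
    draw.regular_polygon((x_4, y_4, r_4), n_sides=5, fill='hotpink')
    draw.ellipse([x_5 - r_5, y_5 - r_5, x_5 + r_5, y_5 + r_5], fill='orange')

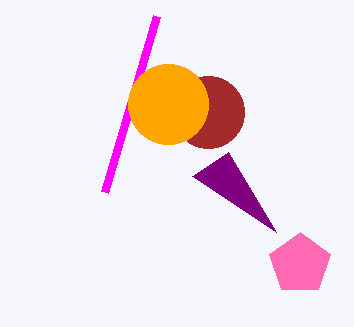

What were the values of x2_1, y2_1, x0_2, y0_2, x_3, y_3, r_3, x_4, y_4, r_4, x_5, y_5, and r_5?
x2_1 = 192, y2_1 = 176, x0_2 = 156, y0_2 = 16, x_3 = 208, y_3 = 112, r_3 = 36, x_4 = 300, y_4 = 264, r_4 = 32, x_5 = 168, y_5 = 104, r_5 = 40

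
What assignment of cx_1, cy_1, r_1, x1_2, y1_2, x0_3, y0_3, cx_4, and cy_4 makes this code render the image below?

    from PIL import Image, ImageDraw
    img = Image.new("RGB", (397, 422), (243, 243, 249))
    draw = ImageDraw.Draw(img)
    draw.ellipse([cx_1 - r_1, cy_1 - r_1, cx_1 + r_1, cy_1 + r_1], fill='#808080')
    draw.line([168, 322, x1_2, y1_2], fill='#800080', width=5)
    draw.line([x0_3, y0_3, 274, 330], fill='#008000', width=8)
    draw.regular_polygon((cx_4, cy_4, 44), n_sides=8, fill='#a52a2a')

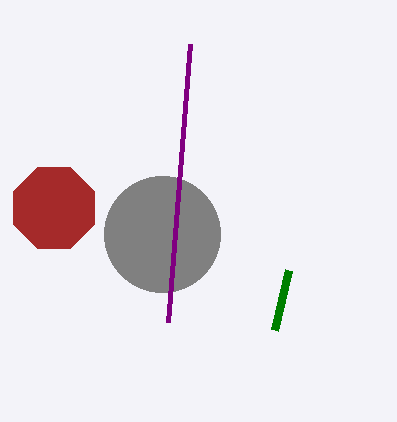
cx_1 = 162, cy_1 = 234, r_1 = 58, x1_2 = 190, y1_2 = 44, x0_3 = 288, y0_3 = 270, cx_4 = 54, cy_4 = 208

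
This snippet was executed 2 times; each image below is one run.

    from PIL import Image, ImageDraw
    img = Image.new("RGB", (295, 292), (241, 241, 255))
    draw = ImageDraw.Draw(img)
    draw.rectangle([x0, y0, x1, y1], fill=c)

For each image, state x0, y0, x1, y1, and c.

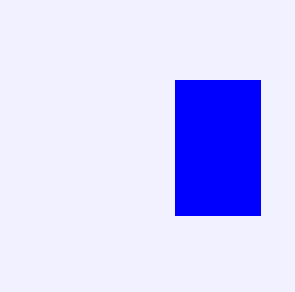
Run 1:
x0 = 175; y0 = 80; x1 = 260; y1 = 215; c = 'blue'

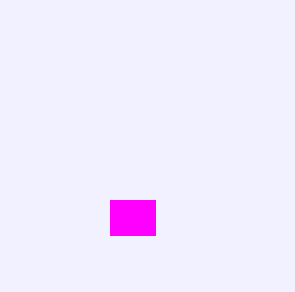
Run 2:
x0 = 110; y0 = 200; x1 = 155; y1 = 235; c = 'magenta'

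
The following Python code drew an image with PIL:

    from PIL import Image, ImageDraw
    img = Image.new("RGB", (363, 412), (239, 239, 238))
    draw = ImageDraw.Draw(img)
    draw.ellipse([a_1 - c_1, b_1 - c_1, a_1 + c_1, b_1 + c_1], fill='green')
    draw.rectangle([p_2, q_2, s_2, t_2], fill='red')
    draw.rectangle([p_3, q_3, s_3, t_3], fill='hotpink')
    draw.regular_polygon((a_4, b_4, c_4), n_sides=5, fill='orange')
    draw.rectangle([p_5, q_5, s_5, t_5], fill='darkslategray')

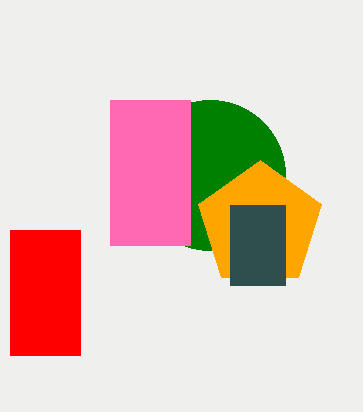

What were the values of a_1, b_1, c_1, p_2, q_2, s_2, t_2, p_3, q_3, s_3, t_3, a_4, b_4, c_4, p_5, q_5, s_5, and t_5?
a_1 = 210; b_1 = 175; c_1 = 75; p_2 = 10; q_2 = 230; s_2 = 80; t_2 = 355; p_3 = 110; q_3 = 100; s_3 = 190; t_3 = 245; a_4 = 260; b_4 = 225; c_4 = 65; p_5 = 230; q_5 = 205; s_5 = 285; t_5 = 285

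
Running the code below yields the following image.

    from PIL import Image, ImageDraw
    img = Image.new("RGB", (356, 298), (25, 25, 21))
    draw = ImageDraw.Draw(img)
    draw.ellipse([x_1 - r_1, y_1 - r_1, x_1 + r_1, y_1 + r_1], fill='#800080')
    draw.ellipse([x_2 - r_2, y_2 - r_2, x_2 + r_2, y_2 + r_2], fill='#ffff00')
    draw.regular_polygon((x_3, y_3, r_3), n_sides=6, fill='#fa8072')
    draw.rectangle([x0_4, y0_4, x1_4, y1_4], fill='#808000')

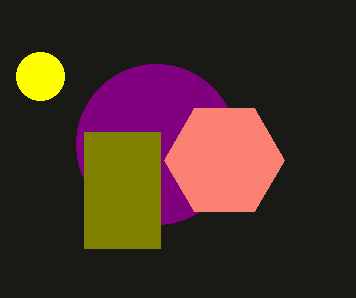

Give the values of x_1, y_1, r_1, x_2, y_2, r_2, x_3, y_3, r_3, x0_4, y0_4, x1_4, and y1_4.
x_1 = 156; y_1 = 144; r_1 = 80; x_2 = 40; y_2 = 76; r_2 = 24; x_3 = 224; y_3 = 160; r_3 = 60; x0_4 = 84; y0_4 = 132; x1_4 = 160; y1_4 = 248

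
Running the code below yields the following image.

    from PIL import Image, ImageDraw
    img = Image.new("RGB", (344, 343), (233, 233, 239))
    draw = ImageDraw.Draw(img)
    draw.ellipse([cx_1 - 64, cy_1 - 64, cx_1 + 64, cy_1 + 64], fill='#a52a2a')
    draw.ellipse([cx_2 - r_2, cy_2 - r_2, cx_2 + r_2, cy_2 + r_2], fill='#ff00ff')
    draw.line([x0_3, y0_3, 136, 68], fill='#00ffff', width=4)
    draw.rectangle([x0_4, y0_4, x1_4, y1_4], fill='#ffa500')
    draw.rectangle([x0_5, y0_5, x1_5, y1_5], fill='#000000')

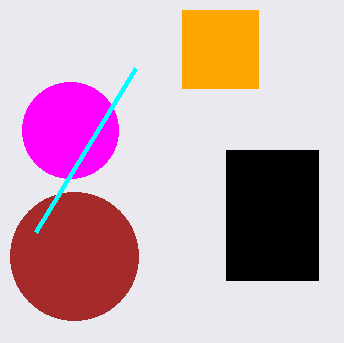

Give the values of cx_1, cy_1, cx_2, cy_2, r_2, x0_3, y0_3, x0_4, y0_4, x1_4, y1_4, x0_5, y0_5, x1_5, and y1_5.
cx_1 = 74; cy_1 = 256; cx_2 = 70; cy_2 = 130; r_2 = 48; x0_3 = 36; y0_3 = 232; x0_4 = 182; y0_4 = 10; x1_4 = 258; y1_4 = 88; x0_5 = 226; y0_5 = 150; x1_5 = 318; y1_5 = 280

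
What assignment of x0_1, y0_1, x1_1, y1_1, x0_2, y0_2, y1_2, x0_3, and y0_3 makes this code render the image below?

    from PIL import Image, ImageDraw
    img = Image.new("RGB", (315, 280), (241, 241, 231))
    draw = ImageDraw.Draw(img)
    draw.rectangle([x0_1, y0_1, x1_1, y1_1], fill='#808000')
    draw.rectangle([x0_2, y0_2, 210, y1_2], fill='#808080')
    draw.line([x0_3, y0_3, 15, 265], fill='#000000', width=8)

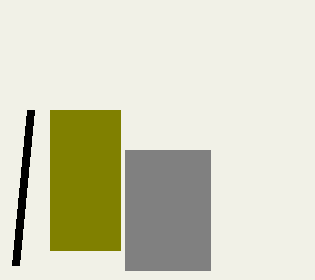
x0_1 = 50
y0_1 = 110
x1_1 = 120
y1_1 = 250
x0_2 = 125
y0_2 = 150
y1_2 = 270
x0_3 = 30
y0_3 = 110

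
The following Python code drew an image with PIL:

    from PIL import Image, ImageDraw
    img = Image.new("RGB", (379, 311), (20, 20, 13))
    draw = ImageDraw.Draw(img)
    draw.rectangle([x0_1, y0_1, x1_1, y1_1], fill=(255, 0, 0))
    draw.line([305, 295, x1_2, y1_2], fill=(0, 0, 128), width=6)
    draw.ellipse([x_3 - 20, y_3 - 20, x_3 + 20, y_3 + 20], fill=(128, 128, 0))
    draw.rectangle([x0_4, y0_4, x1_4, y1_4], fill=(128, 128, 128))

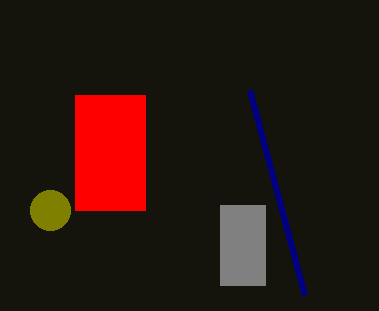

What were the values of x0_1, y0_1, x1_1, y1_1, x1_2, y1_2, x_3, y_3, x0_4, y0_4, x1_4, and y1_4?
x0_1 = 75; y0_1 = 95; x1_1 = 145; y1_1 = 210; x1_2 = 250; y1_2 = 90; x_3 = 50; y_3 = 210; x0_4 = 220; y0_4 = 205; x1_4 = 265; y1_4 = 285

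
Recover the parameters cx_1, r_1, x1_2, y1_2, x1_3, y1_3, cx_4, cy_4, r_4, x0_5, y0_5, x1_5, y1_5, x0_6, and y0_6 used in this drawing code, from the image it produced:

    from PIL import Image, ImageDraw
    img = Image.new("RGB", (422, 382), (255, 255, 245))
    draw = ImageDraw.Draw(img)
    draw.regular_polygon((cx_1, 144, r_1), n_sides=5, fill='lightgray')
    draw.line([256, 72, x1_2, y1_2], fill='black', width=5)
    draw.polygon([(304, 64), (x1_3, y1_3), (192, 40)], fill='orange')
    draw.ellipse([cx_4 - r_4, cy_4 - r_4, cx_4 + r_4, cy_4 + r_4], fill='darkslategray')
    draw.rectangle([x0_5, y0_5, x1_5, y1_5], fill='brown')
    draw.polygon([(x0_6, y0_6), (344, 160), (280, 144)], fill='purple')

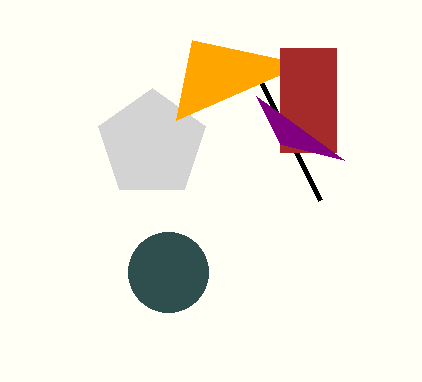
cx_1 = 152, r_1 = 56, x1_2 = 320, y1_2 = 200, x1_3 = 176, y1_3 = 120, cx_4 = 168, cy_4 = 272, r_4 = 40, x0_5 = 280, y0_5 = 48, x1_5 = 336, y1_5 = 152, x0_6 = 256, y0_6 = 96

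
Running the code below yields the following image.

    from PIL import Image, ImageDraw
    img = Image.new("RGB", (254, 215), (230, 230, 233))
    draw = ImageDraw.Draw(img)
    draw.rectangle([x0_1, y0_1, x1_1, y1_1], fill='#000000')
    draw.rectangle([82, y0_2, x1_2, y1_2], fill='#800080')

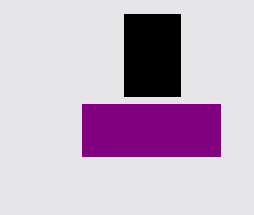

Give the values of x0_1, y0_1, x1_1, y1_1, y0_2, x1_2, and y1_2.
x0_1 = 124, y0_1 = 14, x1_1 = 180, y1_1 = 96, y0_2 = 104, x1_2 = 220, y1_2 = 156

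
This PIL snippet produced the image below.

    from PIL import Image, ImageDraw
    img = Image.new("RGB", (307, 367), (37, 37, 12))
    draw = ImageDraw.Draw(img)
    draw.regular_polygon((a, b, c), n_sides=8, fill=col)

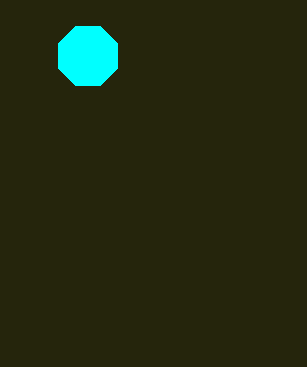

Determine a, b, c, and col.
a = 88, b = 56, c = 32, col = 'cyan'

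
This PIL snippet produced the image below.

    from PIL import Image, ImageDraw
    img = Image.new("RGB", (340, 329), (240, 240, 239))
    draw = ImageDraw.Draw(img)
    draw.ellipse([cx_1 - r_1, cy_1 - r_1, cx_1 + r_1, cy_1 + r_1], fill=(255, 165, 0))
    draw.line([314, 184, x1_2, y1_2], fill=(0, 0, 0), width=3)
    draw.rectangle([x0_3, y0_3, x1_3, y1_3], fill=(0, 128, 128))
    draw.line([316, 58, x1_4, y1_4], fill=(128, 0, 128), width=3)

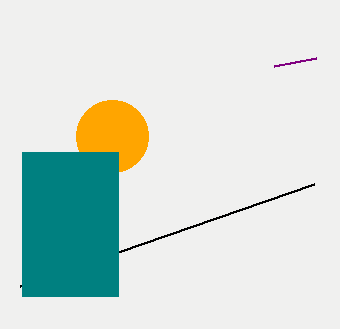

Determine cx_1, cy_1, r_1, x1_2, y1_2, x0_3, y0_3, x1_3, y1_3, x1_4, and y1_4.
cx_1 = 112
cy_1 = 136
r_1 = 36
x1_2 = 20
y1_2 = 286
x0_3 = 22
y0_3 = 152
x1_3 = 118
y1_3 = 296
x1_4 = 274
y1_4 = 66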